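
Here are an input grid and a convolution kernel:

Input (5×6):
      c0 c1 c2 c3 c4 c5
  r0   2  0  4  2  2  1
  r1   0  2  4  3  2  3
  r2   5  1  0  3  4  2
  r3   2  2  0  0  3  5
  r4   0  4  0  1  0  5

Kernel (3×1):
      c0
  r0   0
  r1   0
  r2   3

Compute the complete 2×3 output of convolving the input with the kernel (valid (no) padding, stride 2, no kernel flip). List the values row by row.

Output[0,0]: The receptive field on the input at this output position is [2 / 0 / 5]. Elementwise product with the kernel and sum: 5·3.
Output[0,1]: The receptive field on the input at this output position is [4 / 4 / 0]. Elementwise product with the kernel and sum: 0·3.

15 0 12
0 0 0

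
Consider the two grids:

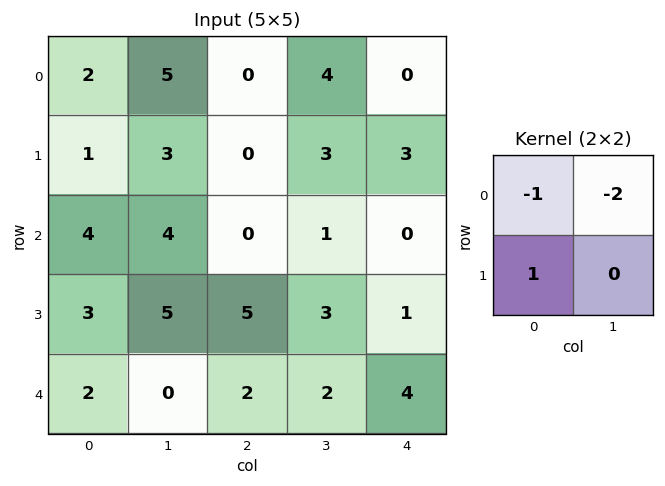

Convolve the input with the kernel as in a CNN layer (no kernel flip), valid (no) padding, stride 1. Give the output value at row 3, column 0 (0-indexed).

-11

The receptive field on the input at this output position is [3 5 / 2 0]. Elementwise product with the kernel and sum: 3·-1 + 5·-2 + 2·1.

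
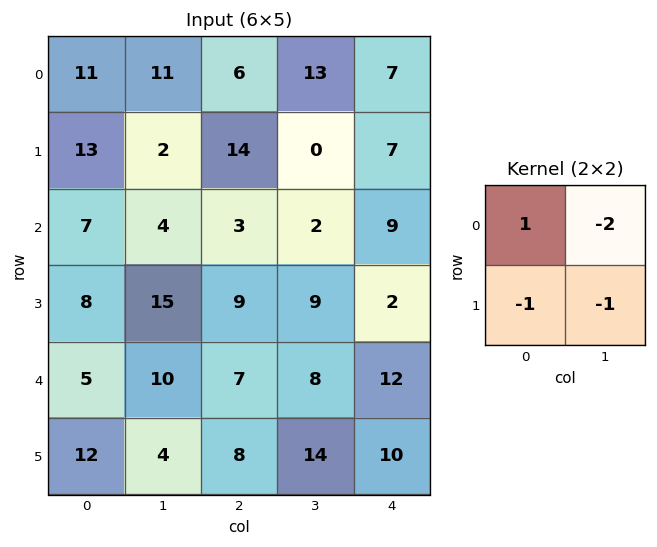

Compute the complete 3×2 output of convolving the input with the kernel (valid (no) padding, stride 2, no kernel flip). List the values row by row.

-26 -34
-24 -19
-31 -31

Output[0,0]: The receptive field on the input at this output position is [11 11 / 13 2]. Elementwise product with the kernel and sum: 11·1 + 11·-2 + 13·-1 + 2·-1.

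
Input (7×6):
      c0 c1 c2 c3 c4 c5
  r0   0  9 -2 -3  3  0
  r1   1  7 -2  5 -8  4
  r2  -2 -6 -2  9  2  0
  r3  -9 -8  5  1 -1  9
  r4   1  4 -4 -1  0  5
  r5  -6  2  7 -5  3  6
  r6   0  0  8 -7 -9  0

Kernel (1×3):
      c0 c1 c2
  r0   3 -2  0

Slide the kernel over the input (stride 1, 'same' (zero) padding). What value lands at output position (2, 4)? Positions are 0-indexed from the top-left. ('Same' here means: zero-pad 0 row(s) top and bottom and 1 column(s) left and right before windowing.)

The receptive field on the zero-padded input at this output position is [9 2 0]. Elementwise product with the kernel and sum: 9·3 + 2·-2.

23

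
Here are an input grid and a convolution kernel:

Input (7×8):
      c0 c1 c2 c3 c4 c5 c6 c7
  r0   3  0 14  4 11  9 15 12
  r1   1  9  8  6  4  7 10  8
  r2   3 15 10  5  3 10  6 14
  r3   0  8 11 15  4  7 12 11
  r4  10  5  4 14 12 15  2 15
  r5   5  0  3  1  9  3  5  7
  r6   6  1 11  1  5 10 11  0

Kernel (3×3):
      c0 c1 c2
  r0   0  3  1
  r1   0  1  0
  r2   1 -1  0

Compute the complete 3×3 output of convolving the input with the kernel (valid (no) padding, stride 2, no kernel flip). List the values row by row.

Output[0,0]: The receptive field on the input at this output position is [3 0 14 / 1 9 8 / 3 15 10]. Elementwise product with the kernel and sum: 0·3 + 14·1 + 9·1 + 3·1 + 15·-1.
Output[0,1]: The receptive field on the input at this output position is [14 4 11 / 8 6 4 / 10 5 3]. Elementwise product with the kernel and sum: 4·3 + 11·1 + 6·1 + 10·1 + 5·-1.

11 34 42
68 23 40
24 65 45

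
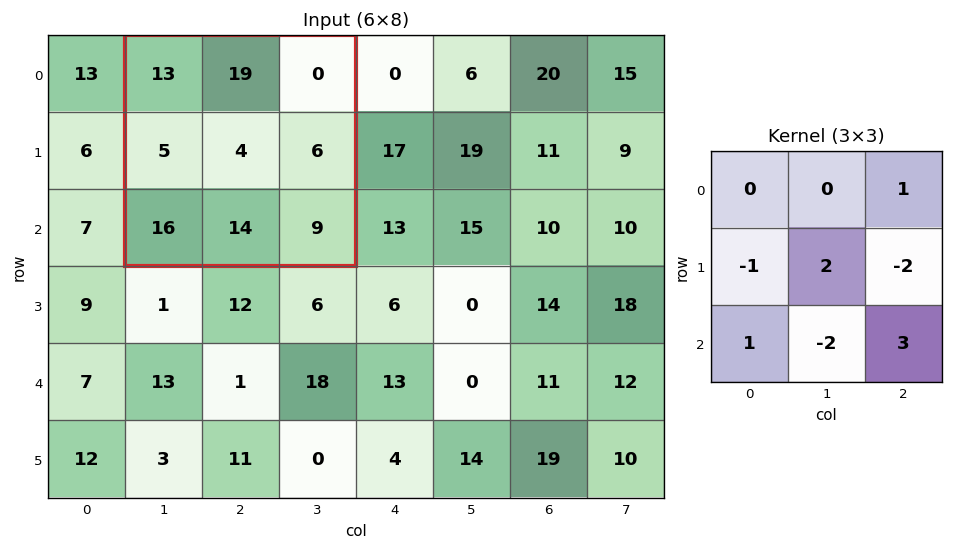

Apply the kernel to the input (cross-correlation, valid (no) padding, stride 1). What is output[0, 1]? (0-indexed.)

6

The receptive field on the input at this output position is [13 19 0 / 5 4 6 / 16 14 9]. Elementwise product with the kernel and sum: 0·1 + 5·-1 + 4·2 + 6·-2 + 16·1 + 14·-2 + 9·3.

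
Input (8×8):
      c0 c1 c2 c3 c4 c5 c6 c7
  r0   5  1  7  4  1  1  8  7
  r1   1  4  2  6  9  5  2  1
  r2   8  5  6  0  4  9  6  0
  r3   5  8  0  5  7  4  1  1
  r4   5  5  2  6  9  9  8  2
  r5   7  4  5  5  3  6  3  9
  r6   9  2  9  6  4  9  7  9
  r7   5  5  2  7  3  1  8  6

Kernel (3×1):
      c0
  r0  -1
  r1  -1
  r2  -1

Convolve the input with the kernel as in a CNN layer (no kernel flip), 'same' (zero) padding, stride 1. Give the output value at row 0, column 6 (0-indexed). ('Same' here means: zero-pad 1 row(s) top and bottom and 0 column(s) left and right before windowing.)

-10

The receptive field on the zero-padded input at this output position is [0 / 8 / 2]. Elementwise product with the kernel and sum: 0·-1 + 8·-1 + 2·-1.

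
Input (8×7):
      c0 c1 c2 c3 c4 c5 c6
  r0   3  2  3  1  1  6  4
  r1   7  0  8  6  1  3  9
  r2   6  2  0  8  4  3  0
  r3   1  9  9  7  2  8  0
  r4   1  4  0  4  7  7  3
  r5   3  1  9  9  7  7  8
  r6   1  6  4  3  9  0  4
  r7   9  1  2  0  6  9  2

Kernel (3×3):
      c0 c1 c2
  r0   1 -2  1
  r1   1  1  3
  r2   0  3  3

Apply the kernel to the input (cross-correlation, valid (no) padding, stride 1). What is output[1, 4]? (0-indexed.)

35

The receptive field on the input at this output position is [1 3 9 / 4 3 0 / 2 8 0]. Elementwise product with the kernel and sum: 1·1 + 3·-2 + 9·1 + 4·1 + 3·1 + 0·3 + 8·3 + 0·3.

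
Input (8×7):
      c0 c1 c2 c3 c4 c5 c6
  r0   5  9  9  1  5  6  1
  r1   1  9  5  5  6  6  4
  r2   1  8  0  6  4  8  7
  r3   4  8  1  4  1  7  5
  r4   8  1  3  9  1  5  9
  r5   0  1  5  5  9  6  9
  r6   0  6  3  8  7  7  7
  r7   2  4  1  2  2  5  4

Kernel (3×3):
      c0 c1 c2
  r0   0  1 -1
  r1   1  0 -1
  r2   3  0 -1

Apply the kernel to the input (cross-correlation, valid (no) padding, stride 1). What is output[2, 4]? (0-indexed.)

The receptive field on the input at this output position is [4 8 7 / 1 7 5 / 1 5 9]. Elementwise product with the kernel and sum: 8·1 + 7·-1 + 1·1 + 5·-1 + 1·3 + 9·-1.

-9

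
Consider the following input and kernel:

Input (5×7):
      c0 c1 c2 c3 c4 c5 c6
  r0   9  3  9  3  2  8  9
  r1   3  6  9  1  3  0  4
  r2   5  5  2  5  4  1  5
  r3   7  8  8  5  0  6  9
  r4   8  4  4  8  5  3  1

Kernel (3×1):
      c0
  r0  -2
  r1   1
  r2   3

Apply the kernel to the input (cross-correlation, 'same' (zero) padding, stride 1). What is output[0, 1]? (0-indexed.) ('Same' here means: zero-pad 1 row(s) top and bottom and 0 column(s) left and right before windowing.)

The receptive field on the zero-padded input at this output position is [0 / 3 / 6]. Elementwise product with the kernel and sum: 0·-2 + 3·1 + 6·3.

21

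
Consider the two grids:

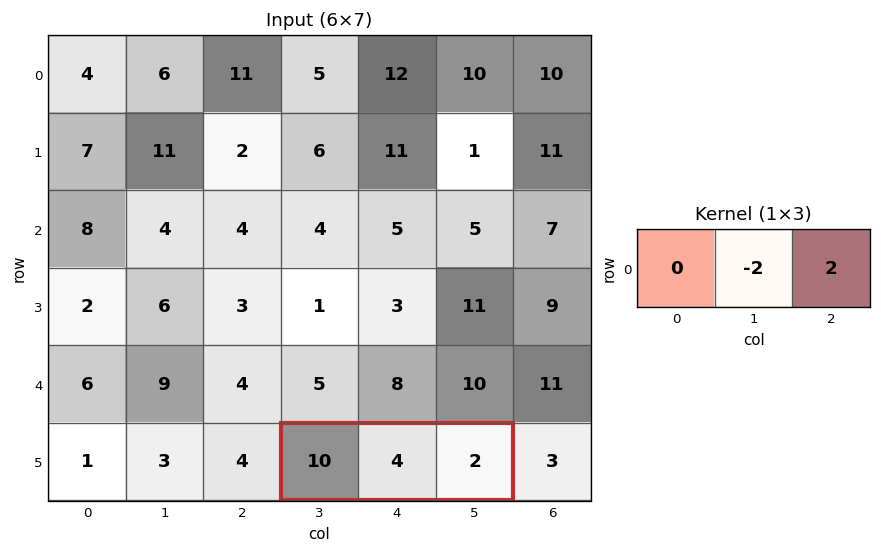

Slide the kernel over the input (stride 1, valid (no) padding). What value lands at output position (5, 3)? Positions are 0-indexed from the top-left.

-4

The receptive field on the input at this output position is [10 4 2]. Elementwise product with the kernel and sum: 4·-2 + 2·2.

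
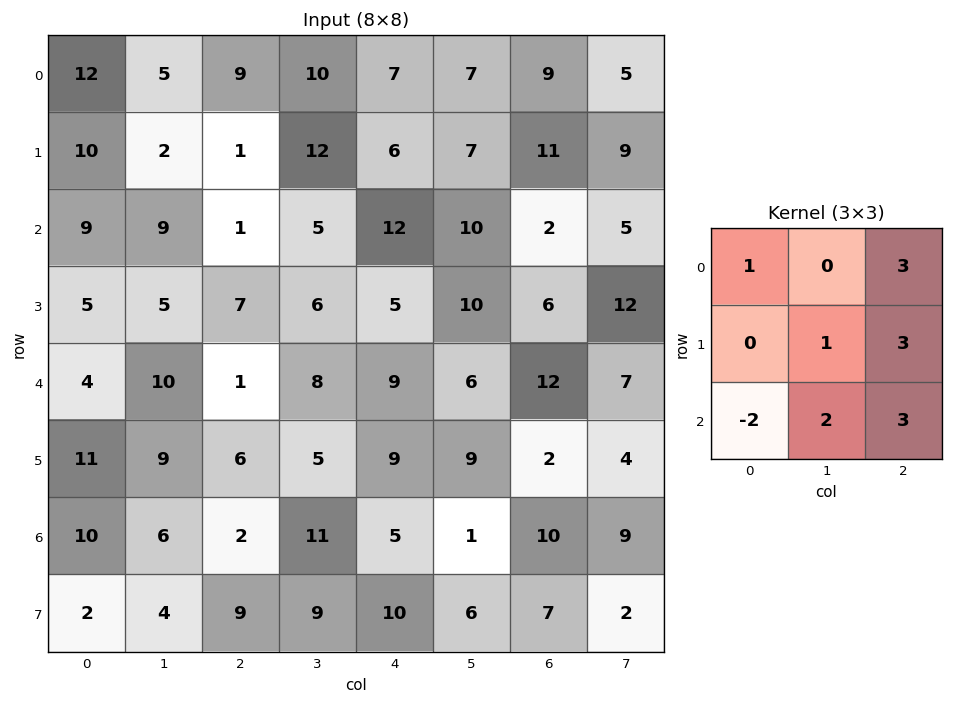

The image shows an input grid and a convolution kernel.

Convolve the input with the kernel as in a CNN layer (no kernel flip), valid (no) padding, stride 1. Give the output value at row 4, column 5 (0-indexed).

86

The receptive field on the input at this output position is [6 12 7 / 9 2 4 / 1 10 9]. Elementwise product with the kernel and sum: 6·1 + 7·3 + 2·1 + 4·3 + 1·-2 + 10·2 + 9·3.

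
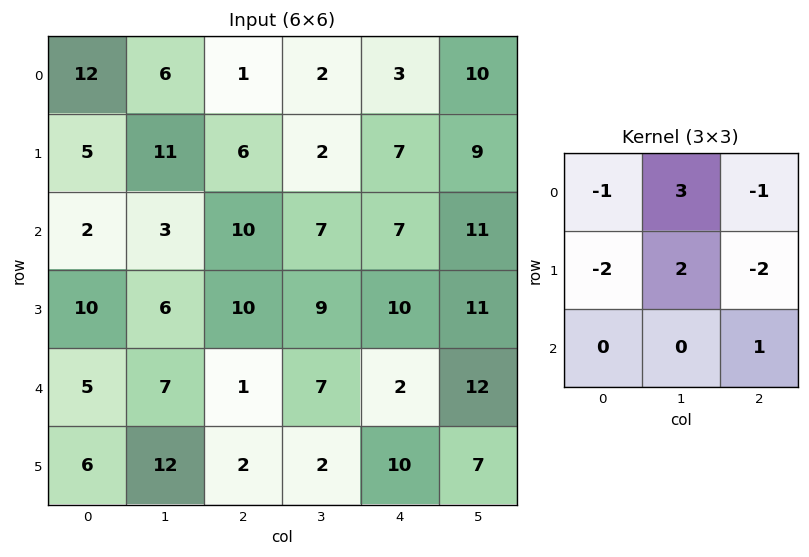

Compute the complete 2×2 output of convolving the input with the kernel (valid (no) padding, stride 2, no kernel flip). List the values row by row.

Output[0,0]: The receptive field on the input at this output position is [12 6 1 / 5 11 6 / 2 3 10]. Elementwise product with the kernel and sum: 12·-1 + 6·3 + 1·-1 + 5·-2 + 11·2 + 6·-2 + 10·1.
Output[0,1]: The receptive field on the input at this output position is [1 2 3 / 6 2 7 / 10 7 7]. Elementwise product with the kernel and sum: 1·-1 + 2·3 + 3·-1 + 6·-2 + 2·2 + 7·-2 + 7·1.

15 -13
-30 -16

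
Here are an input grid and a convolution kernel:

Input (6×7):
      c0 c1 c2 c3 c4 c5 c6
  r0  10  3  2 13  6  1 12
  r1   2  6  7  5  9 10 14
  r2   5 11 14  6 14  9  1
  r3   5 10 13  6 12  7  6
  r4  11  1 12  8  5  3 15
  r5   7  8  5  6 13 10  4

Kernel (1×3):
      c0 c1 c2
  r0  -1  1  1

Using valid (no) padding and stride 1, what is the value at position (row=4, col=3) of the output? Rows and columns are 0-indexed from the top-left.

The receptive field on the input at this output position is [8 5 3]. Elementwise product with the kernel and sum: 8·-1 + 5·1 + 3·1.

0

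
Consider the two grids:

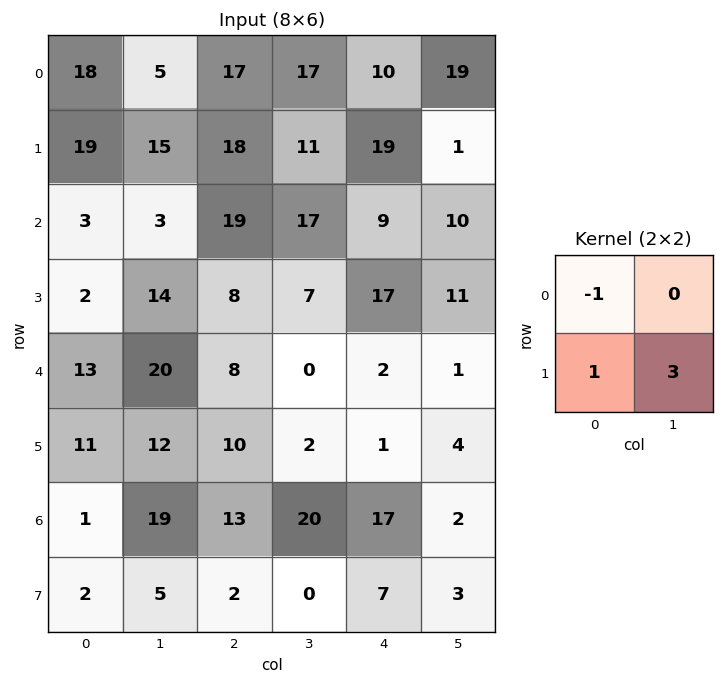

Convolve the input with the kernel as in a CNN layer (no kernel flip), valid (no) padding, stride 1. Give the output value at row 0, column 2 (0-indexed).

The receptive field on the input at this output position is [17 17 / 18 11]. Elementwise product with the kernel and sum: 17·-1 + 18·1 + 11·3.

34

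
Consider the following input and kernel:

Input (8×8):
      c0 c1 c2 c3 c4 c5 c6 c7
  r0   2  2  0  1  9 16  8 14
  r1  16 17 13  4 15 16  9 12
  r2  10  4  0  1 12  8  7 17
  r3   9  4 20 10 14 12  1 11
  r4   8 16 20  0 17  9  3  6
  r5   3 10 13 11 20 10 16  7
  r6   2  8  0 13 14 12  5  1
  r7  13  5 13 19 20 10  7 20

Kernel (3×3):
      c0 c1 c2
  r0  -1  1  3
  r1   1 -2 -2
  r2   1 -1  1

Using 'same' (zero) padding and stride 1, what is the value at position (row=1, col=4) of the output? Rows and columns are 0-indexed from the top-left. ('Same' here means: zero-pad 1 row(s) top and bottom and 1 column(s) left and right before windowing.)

The receptive field on the zero-padded input at this output position is [1 9 16 / 4 15 16 / 1 12 8]. Elementwise product with the kernel and sum: 1·-1 + 9·1 + 16·3 + 4·1 + 15·-2 + 16·-2 + 1·1 + 12·-1 + 8·1.

-5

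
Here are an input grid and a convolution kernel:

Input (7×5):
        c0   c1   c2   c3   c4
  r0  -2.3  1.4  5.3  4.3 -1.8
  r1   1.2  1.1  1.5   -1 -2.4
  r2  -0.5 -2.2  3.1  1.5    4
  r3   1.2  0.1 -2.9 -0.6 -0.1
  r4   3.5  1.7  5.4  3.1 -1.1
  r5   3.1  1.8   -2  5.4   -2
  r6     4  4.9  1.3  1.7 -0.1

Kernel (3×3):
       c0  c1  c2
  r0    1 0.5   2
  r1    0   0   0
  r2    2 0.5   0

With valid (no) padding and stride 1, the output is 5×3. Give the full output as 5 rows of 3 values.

Output[0,0]: The receptive field on the input at this output position is [-2.3 1.4 5.3 / 1.2 1.1 1.5 / -0.5 -2.2 3.1]. Elementwise product with the kernel and sum: -2.3·1 + 1.4·0.5 + 5.3·2 + -0.5·2 + -2.2·0.5.
Output[0,1]: The receptive field on the input at this output position is [1.4 5.3 4.3 / 1.1 1.5 -1 / -2.2 3.1 1.5]. Elementwise product with the kernel and sum: 1.4·1 + 5.3·0.5 + 4.3·2 + -2.2·2 + 3.1·0.5.

6.9 9.8 10.8
7.2 -1.4 -9.9
12.45 8.45 24.2
2.55 0.05 -4.7
25.6 21.05 8.2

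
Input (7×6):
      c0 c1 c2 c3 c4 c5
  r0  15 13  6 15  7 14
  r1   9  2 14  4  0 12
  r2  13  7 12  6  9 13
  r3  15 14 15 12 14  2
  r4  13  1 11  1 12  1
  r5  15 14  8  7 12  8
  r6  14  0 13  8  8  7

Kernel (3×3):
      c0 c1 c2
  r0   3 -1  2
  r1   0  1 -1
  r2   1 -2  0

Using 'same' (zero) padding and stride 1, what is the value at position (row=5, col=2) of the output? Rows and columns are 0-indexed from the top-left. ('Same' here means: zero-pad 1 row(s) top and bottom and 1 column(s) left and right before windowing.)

The receptive field on the zero-padded input at this output position is [1 11 1 / 14 8 7 / 0 13 8]. Elementwise product with the kernel and sum: 1·3 + 11·-1 + 1·2 + 8·1 + 7·-1 + 0·1 + 13·-2.

-31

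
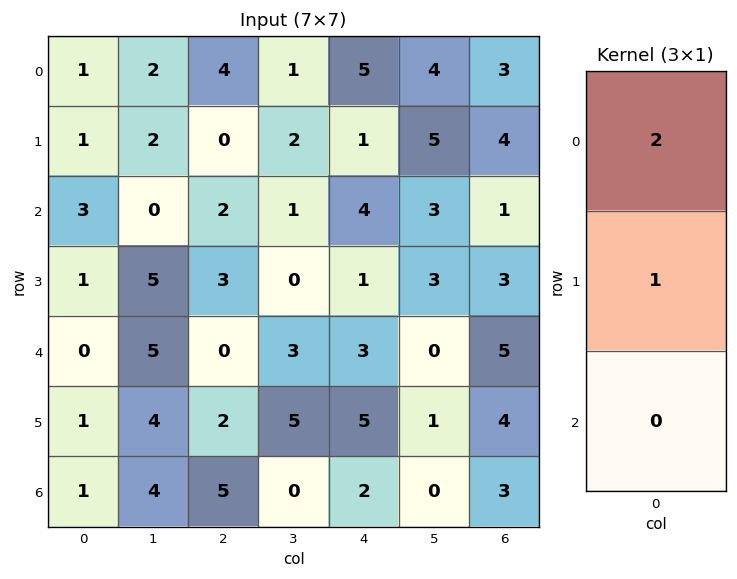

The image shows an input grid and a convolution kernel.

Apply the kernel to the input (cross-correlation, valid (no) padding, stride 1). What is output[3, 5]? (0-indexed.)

6

The receptive field on the input at this output position is [3 / 0 / 1]. Elementwise product with the kernel and sum: 3·2 + 0·1.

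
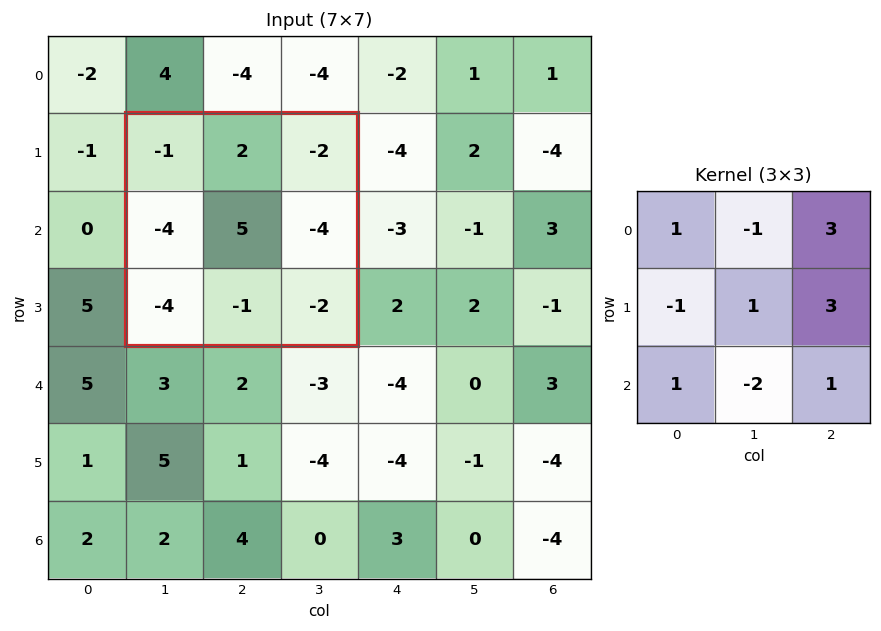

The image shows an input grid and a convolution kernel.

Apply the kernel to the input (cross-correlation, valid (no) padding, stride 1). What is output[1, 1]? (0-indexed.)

-16

The receptive field on the input at this output position is [-1 2 -2 / -4 5 -4 / -4 -1 -2]. Elementwise product with the kernel and sum: -1·1 + 2·-1 + -2·3 + -4·-1 + 5·1 + -4·3 + -4·1 + -1·-2 + -2·1.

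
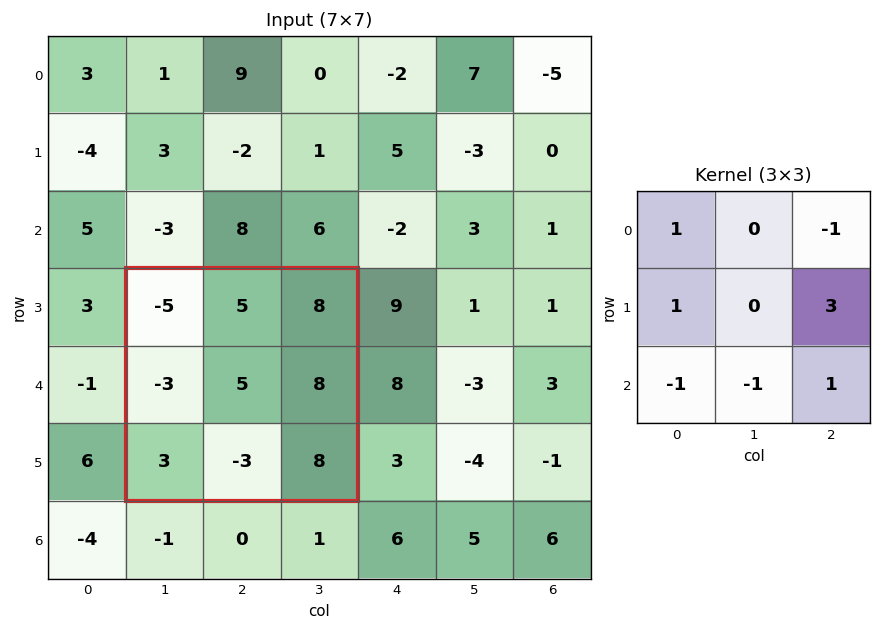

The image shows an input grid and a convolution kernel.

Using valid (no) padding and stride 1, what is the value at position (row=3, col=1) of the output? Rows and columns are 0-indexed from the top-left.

16

The receptive field on the input at this output position is [-5 5 8 / -3 5 8 / 3 -3 8]. Elementwise product with the kernel and sum: -5·1 + 8·-1 + -3·1 + 8·3 + 3·-1 + -3·-1 + 8·1.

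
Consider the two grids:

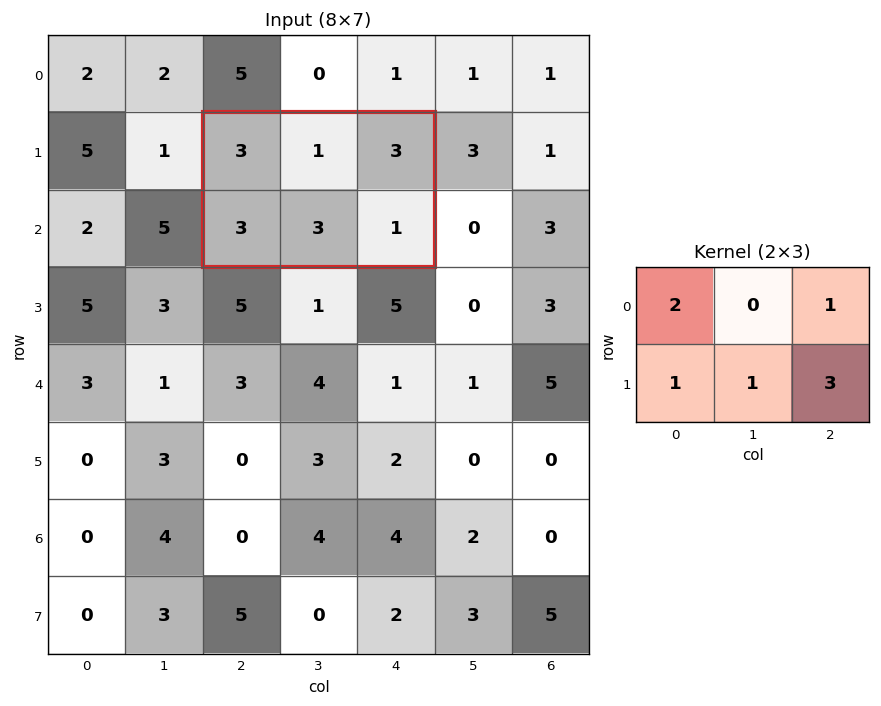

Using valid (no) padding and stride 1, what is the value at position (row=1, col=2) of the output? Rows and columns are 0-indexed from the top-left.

The receptive field on the input at this output position is [3 1 3 / 3 3 1]. Elementwise product with the kernel and sum: 3·2 + 3·1 + 3·1 + 3·1 + 1·3.

18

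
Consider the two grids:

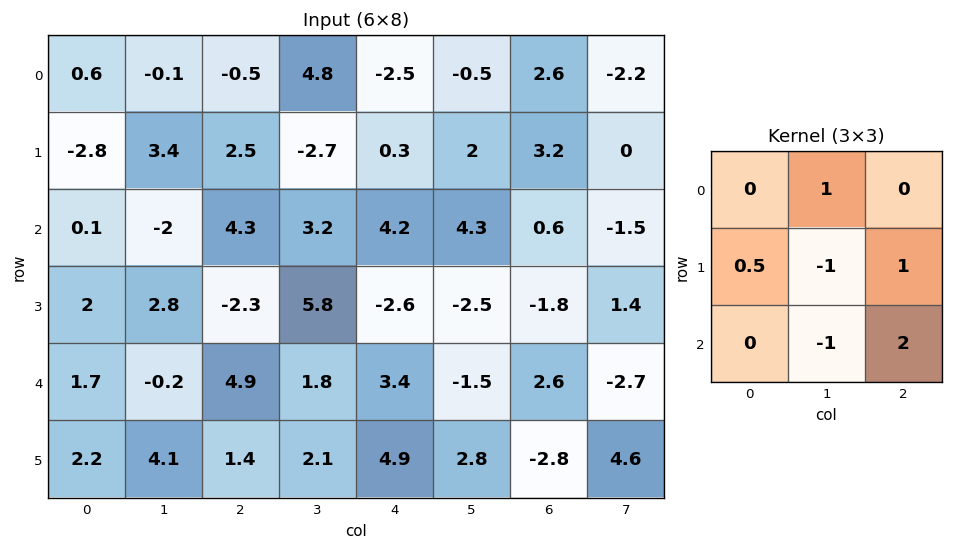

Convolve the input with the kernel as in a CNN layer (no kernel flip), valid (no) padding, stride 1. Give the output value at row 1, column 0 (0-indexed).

2.35

The receptive field on the input at this output position is [-2.8 3.4 2.5 / 0.1 -2 4.3 / 2 2.8 -2.3]. Elementwise product with the kernel and sum: 3.4·1 + 0.1·0.5 + -2·-1 + 4.3·1 + 2.8·-1 + -2.3·2.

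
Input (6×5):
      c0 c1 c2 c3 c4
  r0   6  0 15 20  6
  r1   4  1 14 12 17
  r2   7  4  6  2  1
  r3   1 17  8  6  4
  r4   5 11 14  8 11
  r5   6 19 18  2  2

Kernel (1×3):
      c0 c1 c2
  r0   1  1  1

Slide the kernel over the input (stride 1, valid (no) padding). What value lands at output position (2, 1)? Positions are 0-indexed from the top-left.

12

The receptive field on the input at this output position is [4 6 2]. Elementwise product with the kernel and sum: 4·1 + 6·1 + 2·1.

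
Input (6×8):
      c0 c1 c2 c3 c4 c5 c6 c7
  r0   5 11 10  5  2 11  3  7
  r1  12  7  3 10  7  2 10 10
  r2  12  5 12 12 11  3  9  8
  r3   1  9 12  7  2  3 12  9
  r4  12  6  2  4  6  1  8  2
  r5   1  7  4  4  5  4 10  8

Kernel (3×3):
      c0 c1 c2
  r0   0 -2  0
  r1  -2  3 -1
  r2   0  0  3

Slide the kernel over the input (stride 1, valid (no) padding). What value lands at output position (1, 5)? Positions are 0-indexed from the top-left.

The receptive field on the input at this output position is [2 10 10 / 3 9 8 / 3 12 9]. Elementwise product with the kernel and sum: 10·-2 + 3·-2 + 9·3 + 8·-1 + 9·3.

20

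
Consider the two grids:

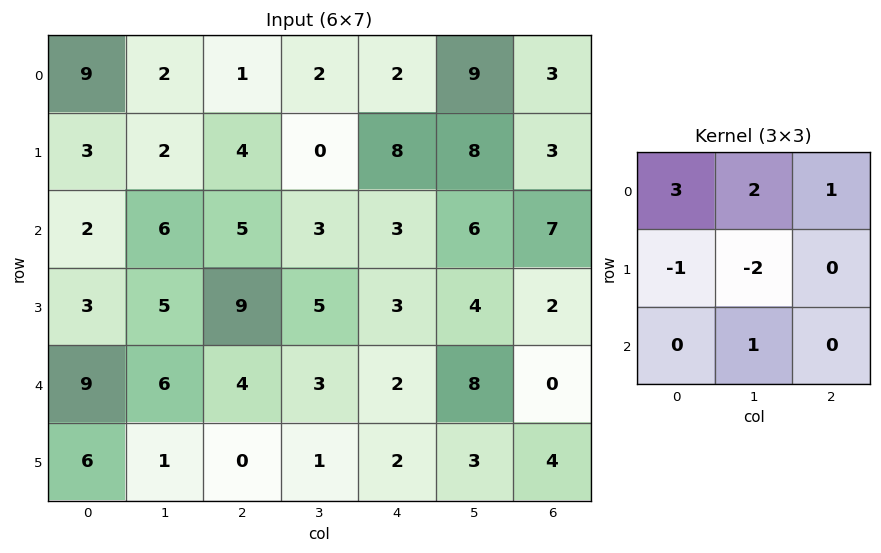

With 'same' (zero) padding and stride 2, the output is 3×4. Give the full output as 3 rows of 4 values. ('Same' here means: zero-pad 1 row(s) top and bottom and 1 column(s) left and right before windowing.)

-15 0 2 -12
7 7 18 12
-1 24 20 12

Output[0,0]: The receptive field on the zero-padded input at this output position is [0 0 0 / 0 9 2 / 0 3 2]. Elementwise product with the kernel and sum: 0·3 + 0·2 + 0·1 + 0·-1 + 9·-2 + 3·1.
Output[0,1]: The receptive field on the zero-padded input at this output position is [0 0 0 / 2 1 2 / 2 4 0]. Elementwise product with the kernel and sum: 0·3 + 0·2 + 0·1 + 2·-1 + 1·-2 + 4·1.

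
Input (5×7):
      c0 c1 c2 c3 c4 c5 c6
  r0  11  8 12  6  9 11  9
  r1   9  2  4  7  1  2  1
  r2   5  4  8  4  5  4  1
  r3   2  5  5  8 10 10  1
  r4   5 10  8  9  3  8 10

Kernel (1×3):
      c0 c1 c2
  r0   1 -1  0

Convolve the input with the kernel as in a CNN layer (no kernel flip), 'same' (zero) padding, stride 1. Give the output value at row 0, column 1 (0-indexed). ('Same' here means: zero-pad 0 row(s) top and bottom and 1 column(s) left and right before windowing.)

3

The receptive field on the zero-padded input at this output position is [11 8 12]. Elementwise product with the kernel and sum: 11·1 + 8·-1.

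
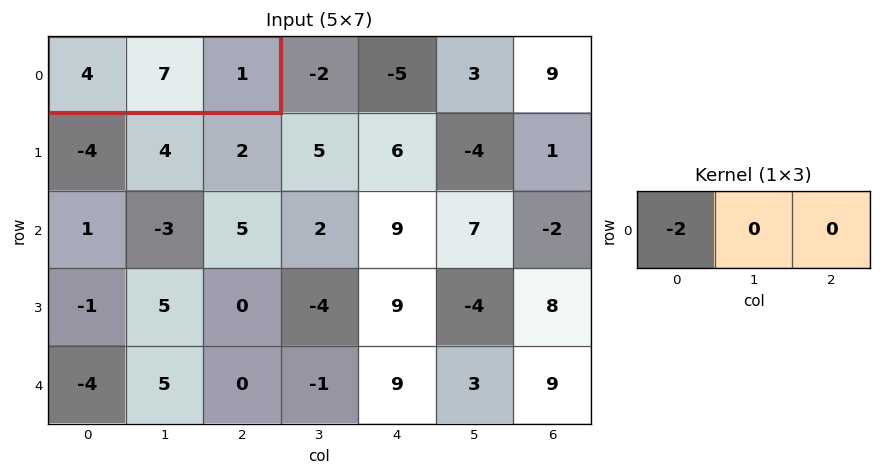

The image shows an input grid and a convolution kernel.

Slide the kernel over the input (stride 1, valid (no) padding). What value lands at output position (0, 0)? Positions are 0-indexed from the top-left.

-8

The receptive field on the input at this output position is [4 7 1]. Elementwise product with the kernel and sum: 4·-2.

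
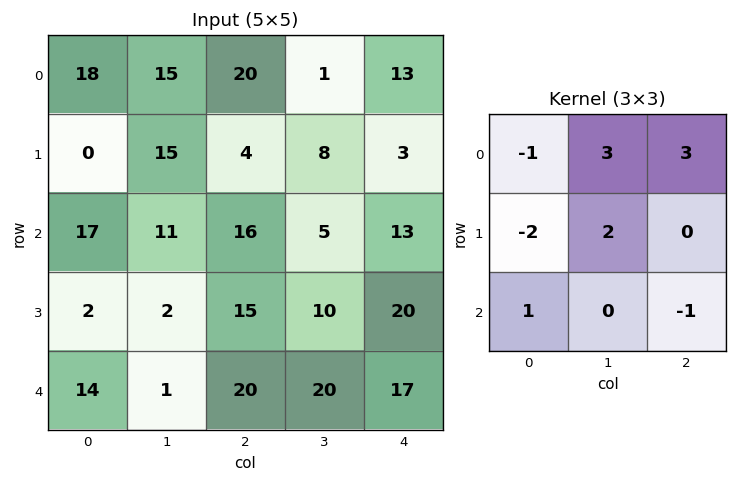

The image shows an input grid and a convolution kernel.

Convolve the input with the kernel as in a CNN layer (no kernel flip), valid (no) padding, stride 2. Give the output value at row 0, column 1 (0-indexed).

33

The receptive field on the input at this output position is [20 1 13 / 4 8 3 / 16 5 13]. Elementwise product with the kernel and sum: 20·-1 + 1·3 + 13·3 + 4·-2 + 8·2 + 16·1 + 13·-1.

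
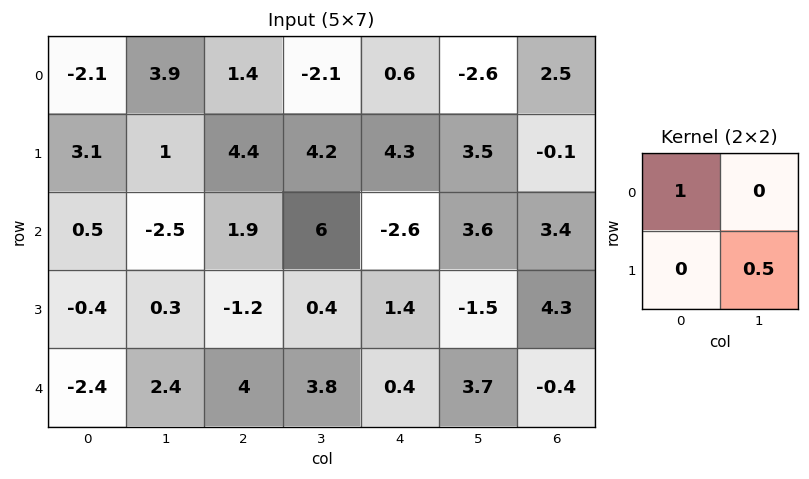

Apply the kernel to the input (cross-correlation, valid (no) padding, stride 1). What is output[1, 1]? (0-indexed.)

1.95

The receptive field on the input at this output position is [1 4.4 / -2.5 1.9]. Elementwise product with the kernel and sum: 1·1 + 1.9·0.5.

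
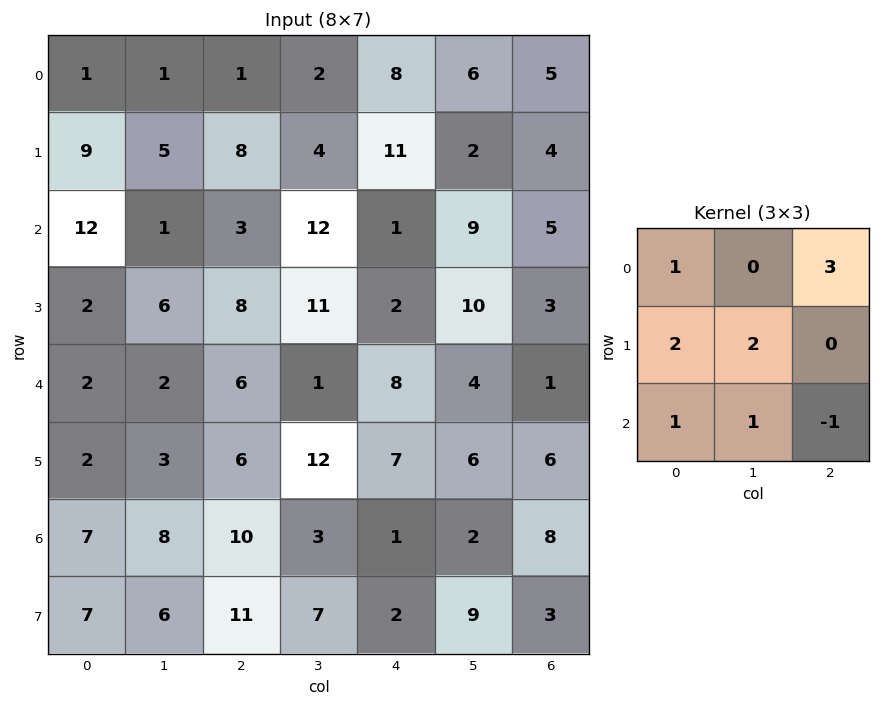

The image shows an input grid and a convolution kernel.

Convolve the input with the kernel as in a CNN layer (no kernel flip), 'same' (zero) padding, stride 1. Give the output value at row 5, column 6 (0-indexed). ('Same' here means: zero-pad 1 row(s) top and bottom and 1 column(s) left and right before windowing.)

The receptive field on the zero-padded input at this output position is [4 1 0 / 6 6 0 / 2 8 0]. Elementwise product with the kernel and sum: 4·1 + 0·3 + 6·2 + 6·2 + 2·1 + 8·1 + 0·-1.

38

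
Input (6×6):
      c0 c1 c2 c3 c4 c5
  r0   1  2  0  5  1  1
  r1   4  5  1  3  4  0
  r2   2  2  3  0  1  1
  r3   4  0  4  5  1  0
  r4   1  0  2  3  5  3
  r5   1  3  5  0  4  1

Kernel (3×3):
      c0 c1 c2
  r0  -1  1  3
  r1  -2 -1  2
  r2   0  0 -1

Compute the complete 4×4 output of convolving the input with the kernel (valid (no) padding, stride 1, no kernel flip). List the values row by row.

Output[0,0]: The receptive field on the input at this output position is [1 2 0 / 4 5 1 / 2 2 3]. Elementwise product with the kernel and sum: 1·-1 + 2·1 + 0·3 + 4·-2 + 5·-1 + 1·2 + 3·-1.

-13 8 10 -12
0 -7 9 2
7 4 -16 -10
5 23 3 -10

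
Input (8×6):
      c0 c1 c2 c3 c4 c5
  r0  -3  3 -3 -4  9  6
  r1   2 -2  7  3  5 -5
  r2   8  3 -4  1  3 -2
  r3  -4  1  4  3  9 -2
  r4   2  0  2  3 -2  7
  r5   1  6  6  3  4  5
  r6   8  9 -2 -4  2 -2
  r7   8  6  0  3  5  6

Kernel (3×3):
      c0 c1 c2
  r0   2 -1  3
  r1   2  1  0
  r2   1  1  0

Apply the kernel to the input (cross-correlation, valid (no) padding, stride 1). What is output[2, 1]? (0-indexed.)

21

The receptive field on the input at this output position is [3 -4 1 / 1 4 3 / 0 2 3]. Elementwise product with the kernel and sum: 3·2 + -4·-1 + 1·3 + 1·2 + 4·1 + 0·1 + 2·1.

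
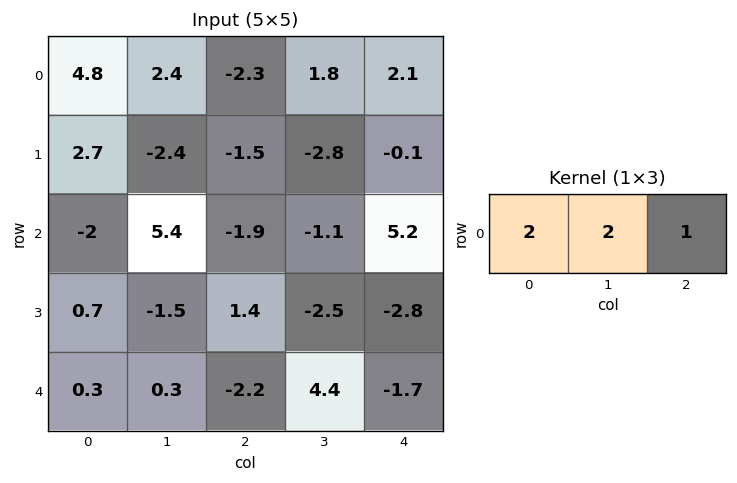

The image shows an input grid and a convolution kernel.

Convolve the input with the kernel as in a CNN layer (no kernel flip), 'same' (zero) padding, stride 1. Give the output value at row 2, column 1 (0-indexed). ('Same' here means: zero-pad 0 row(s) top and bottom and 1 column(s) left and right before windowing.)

4.9

The receptive field on the zero-padded input at this output position is [-2 5.4 -1.9]. Elementwise product with the kernel and sum: -2·2 + 5.4·2 + -1.9·1.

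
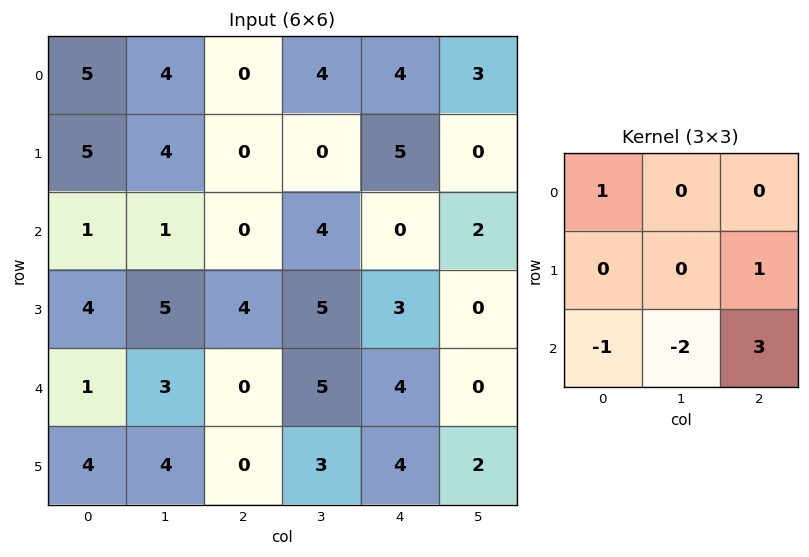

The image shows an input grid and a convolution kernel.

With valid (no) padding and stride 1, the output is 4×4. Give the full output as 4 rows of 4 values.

Output[0,0]: The receptive field on the input at this output position is [5 4 0 / 5 4 0 / 1 1 0]. Elementwise product with the kernel and sum: 5·1 + 0·1 + 1·-1 + 1·-2 + 0·3.
Output[0,1]: The receptive field on the input at this output position is [4 0 4 / 4 0 0 / 1 0 4]. Elementwise product with the kernel and sum: 4·1 + 0·1 + 1·-1 + 0·-2 + 4·3.

2 15 -3 6
3 10 -5 -9
-2 18 5 -9
-8 15 14 0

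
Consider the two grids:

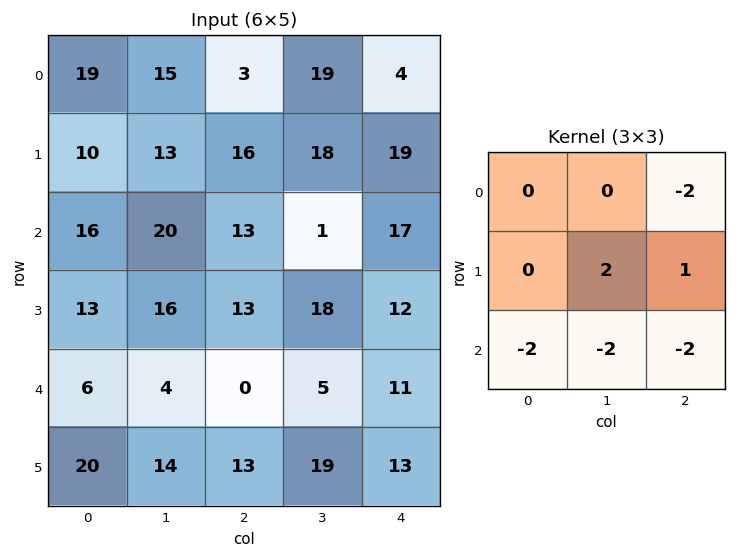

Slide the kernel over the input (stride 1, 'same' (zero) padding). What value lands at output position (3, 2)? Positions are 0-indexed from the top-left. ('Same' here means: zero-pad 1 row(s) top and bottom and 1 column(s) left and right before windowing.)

24

The receptive field on the zero-padded input at this output position is [20 13 1 / 16 13 18 / 4 0 5]. Elementwise product with the kernel and sum: 1·-2 + 13·2 + 18·1 + 4·-2 + 0·-2 + 5·-2.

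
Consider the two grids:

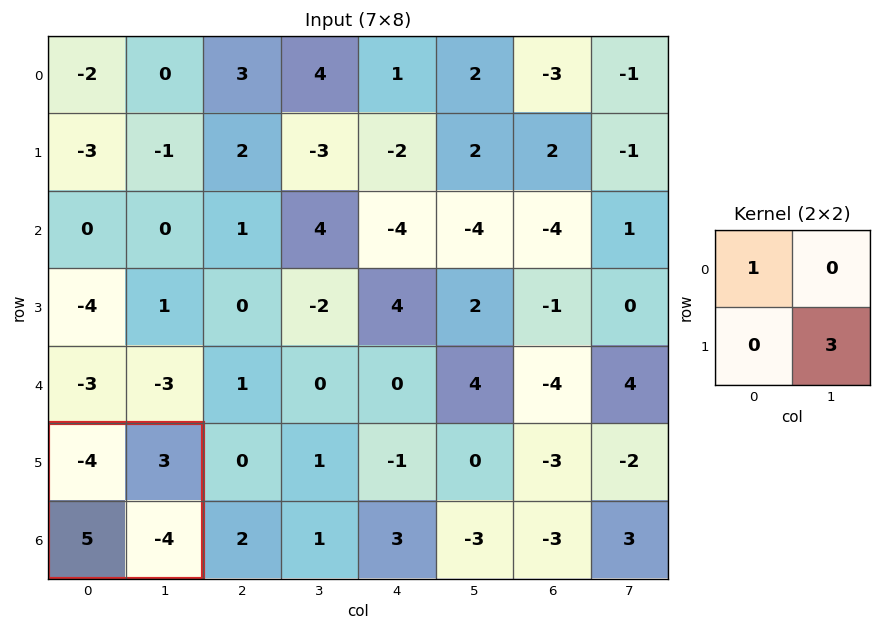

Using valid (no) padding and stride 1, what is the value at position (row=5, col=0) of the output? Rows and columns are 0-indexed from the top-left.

The receptive field on the input at this output position is [-4 3 / 5 -4]. Elementwise product with the kernel and sum: -4·1 + -4·3.

-16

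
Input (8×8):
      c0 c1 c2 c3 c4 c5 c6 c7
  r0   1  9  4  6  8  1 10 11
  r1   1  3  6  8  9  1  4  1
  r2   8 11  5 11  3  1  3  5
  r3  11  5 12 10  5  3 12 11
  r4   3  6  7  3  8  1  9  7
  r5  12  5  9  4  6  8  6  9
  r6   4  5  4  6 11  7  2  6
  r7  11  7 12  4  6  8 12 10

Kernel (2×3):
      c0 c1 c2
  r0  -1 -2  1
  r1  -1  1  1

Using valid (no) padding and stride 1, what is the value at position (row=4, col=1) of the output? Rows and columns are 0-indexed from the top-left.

The receptive field on the input at this output position is [6 7 3 / 5 9 4]. Elementwise product with the kernel and sum: 6·-1 + 7·-2 + 3·1 + 5·-1 + 9·1 + 4·1.

-9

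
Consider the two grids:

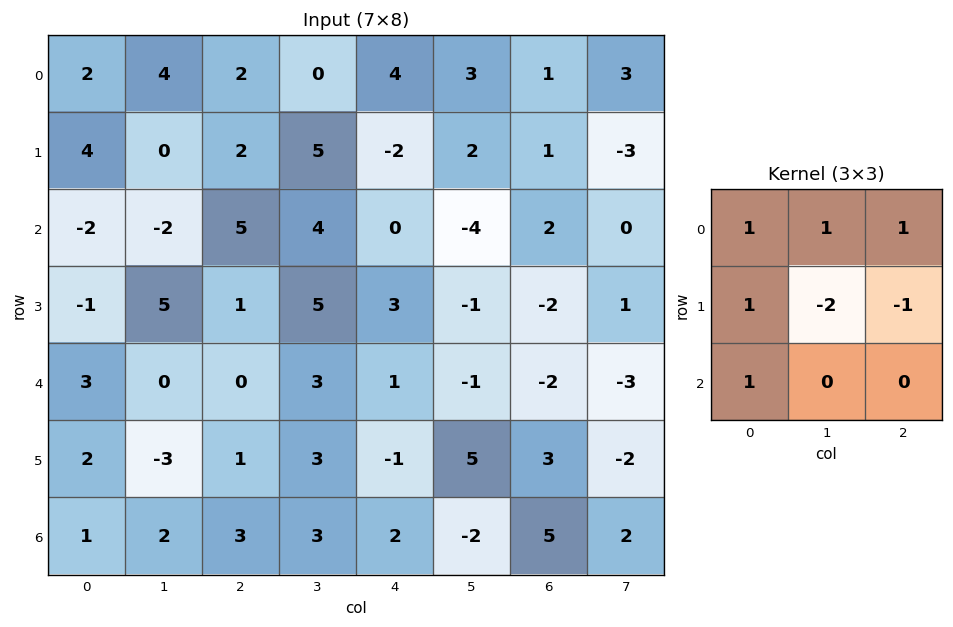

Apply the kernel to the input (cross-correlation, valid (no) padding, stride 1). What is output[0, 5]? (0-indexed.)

6

The receptive field on the input at this output position is [3 1 3 / 2 1 -3 / -4 2 0]. Elementwise product with the kernel and sum: 3·1 + 1·1 + 3·1 + 2·1 + 1·-2 + -3·-1 + -4·1.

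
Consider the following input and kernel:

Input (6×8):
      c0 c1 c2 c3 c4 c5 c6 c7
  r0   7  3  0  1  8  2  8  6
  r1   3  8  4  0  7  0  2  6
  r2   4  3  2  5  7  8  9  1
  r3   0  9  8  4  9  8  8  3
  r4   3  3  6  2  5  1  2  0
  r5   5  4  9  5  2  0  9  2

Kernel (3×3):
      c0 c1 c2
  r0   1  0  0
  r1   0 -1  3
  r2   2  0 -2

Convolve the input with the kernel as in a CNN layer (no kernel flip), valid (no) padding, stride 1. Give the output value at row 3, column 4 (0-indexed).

0

The receptive field on the input at this output position is [9 8 8 / 5 1 2 / 2 0 9]. Elementwise product with the kernel and sum: 9·1 + 1·-1 + 2·3 + 2·2 + 9·-2.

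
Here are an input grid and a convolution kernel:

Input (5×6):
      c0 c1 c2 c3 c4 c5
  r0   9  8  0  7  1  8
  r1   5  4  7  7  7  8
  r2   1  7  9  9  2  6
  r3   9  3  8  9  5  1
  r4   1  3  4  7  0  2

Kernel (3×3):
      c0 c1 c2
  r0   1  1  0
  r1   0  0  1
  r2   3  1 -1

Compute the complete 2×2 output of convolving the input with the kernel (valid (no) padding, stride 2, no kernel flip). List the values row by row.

Output[0,0]: The receptive field on the input at this output position is [9 8 0 / 5 4 7 / 1 7 9]. Elementwise product with the kernel and sum: 9·1 + 8·1 + 7·1 + 1·3 + 7·1 + 9·-1.
Output[0,1]: The receptive field on the input at this output position is [0 7 1 / 7 7 7 / 9 9 2]. Elementwise product with the kernel and sum: 0·1 + 7·1 + 7·1 + 9·3 + 9·1 + 2·-1.

25 48
18 42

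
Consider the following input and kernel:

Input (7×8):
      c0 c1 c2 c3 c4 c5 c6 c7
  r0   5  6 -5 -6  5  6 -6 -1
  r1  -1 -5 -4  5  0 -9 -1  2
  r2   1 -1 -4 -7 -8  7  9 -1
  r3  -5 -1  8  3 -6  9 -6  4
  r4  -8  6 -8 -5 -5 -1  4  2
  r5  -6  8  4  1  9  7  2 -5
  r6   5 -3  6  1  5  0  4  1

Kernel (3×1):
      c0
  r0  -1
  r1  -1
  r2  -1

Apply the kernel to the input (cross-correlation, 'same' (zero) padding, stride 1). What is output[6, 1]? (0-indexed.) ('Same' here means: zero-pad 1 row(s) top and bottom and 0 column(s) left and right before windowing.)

The receptive field on the zero-padded input at this output position is [8 / -3 / 0]. Elementwise product with the kernel and sum: 8·-1 + -3·-1 + 0·-1.

-5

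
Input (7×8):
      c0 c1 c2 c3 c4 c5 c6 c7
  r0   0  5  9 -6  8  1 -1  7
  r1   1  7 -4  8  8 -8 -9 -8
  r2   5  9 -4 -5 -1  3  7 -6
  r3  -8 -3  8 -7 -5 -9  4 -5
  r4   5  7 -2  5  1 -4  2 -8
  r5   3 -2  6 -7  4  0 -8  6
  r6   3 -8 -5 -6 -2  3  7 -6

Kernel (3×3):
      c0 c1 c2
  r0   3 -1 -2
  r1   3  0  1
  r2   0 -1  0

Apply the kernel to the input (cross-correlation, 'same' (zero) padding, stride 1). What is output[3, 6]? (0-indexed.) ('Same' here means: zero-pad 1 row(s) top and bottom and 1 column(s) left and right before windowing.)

The receptive field on the zero-padded input at this output position is [3 7 -6 / -9 4 -5 / -4 2 -8]. Elementwise product with the kernel and sum: 3·3 + 7·-1 + -6·-2 + -9·3 + -5·1 + 2·-1.

-20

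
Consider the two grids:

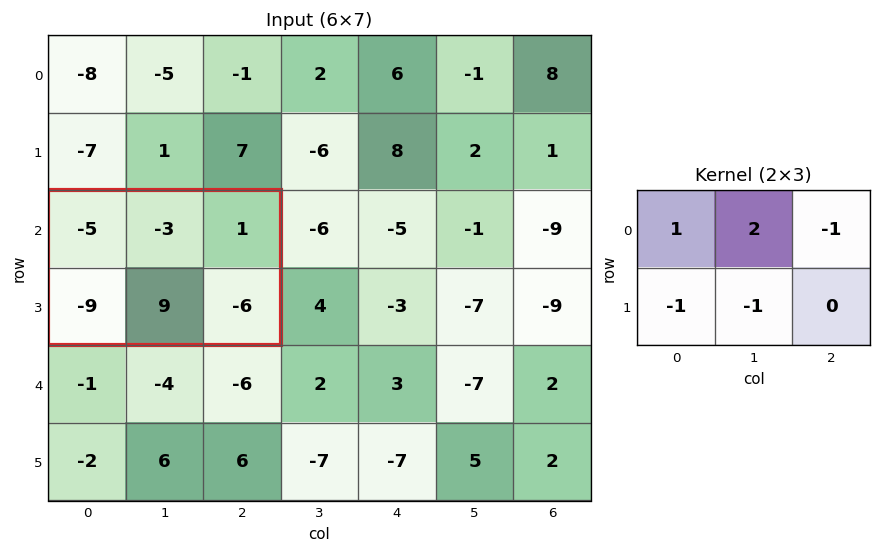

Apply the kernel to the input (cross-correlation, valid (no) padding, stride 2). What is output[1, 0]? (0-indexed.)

The receptive field on the input at this output position is [-5 -3 1 / -9 9 -6]. Elementwise product with the kernel and sum: -5·1 + -3·2 + 1·-1 + -9·-1 + 9·-1.

-12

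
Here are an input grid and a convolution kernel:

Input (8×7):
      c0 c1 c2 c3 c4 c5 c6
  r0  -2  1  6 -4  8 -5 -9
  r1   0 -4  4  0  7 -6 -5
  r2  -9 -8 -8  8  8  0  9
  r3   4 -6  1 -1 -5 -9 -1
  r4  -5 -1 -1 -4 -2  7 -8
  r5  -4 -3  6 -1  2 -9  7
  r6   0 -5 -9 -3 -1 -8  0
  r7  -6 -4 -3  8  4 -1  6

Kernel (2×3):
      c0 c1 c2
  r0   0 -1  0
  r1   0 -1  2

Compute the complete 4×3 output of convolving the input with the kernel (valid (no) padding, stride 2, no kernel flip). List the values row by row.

Output[0,0]: The receptive field on the input at this output position is [-2 1 6 / 0 -4 4]. Elementwise product with the kernel and sum: 1·-1 + -4·-1 + 4·2.

11 18 1
16 -17 7
16 9 16
3 3 21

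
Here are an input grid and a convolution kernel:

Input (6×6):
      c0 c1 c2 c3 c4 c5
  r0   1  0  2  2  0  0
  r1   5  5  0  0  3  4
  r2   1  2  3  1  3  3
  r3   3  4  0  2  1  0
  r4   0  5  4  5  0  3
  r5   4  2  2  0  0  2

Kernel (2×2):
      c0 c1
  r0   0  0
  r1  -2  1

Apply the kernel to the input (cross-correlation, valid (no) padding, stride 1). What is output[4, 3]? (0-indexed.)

0

The receptive field on the input at this output position is [5 0 / 0 0]. Elementwise product with the kernel and sum: 0·-2 + 0·1.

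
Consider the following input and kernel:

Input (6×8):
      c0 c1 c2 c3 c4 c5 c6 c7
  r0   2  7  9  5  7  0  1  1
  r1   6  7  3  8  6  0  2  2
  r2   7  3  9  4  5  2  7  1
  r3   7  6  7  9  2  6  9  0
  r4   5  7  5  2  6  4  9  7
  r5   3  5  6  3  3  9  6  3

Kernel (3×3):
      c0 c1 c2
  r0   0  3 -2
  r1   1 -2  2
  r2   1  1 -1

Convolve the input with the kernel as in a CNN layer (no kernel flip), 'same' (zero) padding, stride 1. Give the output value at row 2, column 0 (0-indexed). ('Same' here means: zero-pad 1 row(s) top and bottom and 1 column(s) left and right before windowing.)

-3

The receptive field on the zero-padded input at this output position is [0 6 7 / 0 7 3 / 0 7 6]. Elementwise product with the kernel and sum: 6·3 + 7·-2 + 0·1 + 7·-2 + 3·2 + 0·1 + 7·1 + 6·-1.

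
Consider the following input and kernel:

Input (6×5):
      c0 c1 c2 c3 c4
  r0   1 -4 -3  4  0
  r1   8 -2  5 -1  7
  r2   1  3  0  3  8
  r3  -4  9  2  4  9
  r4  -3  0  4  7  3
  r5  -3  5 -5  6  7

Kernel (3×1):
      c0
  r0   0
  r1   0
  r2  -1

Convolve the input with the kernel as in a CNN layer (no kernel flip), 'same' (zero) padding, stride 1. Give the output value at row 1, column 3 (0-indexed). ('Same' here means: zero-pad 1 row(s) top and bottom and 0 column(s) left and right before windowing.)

-3

The receptive field on the zero-padded input at this output position is [4 / -1 / 3]. Elementwise product with the kernel and sum: 3·-1.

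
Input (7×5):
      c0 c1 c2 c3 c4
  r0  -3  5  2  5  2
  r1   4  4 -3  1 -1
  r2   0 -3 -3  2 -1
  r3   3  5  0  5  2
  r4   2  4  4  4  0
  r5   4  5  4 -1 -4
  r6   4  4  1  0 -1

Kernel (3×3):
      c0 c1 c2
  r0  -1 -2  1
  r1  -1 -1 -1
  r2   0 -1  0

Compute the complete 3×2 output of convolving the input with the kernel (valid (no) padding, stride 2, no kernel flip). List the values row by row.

Output[0,0]: The receptive field on the input at this output position is [-3 5 2 / 4 4 -3 / 0 -3 -3]. Elementwise product with the kernel and sum: -3·-1 + 5·-2 + 2·1 + 4·-1 + 4·-1 + -3·-1 + -3·-1.

-7 -9
-9 -13
-23 -11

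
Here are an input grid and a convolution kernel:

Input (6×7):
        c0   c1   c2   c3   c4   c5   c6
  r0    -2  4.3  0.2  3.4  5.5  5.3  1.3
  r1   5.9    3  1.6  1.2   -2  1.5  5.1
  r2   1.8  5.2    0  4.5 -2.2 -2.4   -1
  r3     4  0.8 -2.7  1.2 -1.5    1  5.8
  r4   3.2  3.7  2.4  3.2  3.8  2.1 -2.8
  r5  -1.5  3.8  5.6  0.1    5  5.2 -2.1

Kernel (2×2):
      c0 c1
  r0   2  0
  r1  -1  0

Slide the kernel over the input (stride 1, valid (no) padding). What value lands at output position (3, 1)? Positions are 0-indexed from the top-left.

-2.1

The receptive field on the input at this output position is [0.8 -2.7 / 3.7 2.4]. Elementwise product with the kernel and sum: 0.8·2 + 3.7·-1.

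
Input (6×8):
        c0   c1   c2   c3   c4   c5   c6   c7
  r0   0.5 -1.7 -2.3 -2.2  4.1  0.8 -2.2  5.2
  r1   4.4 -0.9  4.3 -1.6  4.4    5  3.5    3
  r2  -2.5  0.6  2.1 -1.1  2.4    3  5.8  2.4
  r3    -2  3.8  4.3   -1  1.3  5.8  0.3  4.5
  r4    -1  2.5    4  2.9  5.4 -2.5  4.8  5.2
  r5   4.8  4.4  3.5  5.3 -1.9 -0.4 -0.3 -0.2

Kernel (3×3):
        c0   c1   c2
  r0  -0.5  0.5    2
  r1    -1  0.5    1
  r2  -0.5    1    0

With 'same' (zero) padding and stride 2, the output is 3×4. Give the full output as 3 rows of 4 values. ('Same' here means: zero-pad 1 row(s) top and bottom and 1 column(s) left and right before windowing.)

2.95 3.1 10.25 4.3
-2.25 1.15 20.1 4.95
13.4 1.95 5.5 16.25

Output[0,0]: The receptive field on the zero-padded input at this output position is [0 0 0 / 0 0.5 -1.7 / 0 4.4 -0.9]. Elementwise product with the kernel and sum: 0·-0.5 + 0·0.5 + 0·2 + 0·-1 + 0.5·0.5 + -1.7·1 + 0·-0.5 + 4.4·1.
Output[0,1]: The receptive field on the zero-padded input at this output position is [0 0 0 / -1.7 -2.3 -2.2 / -0.9 4.3 -1.6]. Elementwise product with the kernel and sum: 0·-0.5 + 0·0.5 + 0·2 + -1.7·-1 + -2.3·0.5 + -2.2·1 + -0.9·-0.5 + 4.3·1.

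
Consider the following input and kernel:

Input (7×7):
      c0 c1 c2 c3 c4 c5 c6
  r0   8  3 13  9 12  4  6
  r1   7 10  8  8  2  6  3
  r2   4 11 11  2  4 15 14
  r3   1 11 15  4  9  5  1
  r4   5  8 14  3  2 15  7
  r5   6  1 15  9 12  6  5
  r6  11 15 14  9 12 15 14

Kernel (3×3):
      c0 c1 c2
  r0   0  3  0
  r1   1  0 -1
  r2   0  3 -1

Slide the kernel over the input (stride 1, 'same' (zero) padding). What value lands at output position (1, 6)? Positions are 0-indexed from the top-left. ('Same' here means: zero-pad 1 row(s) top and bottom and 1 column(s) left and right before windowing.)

66

The receptive field on the zero-padded input at this output position is [4 6 0 / 6 3 0 / 15 14 0]. Elementwise product with the kernel and sum: 6·3 + 6·1 + 0·-1 + 14·3 + 0·-1.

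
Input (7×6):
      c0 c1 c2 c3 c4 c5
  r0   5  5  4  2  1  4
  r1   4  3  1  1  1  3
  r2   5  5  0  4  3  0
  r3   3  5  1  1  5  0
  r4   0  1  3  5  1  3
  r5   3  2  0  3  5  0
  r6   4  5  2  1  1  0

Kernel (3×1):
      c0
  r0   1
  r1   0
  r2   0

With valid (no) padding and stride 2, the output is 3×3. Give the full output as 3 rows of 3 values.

5 4 1
5 0 3
0 3 1

Output[0,0]: The receptive field on the input at this output position is [5 / 4 / 5]. Elementwise product with the kernel and sum: 5·1.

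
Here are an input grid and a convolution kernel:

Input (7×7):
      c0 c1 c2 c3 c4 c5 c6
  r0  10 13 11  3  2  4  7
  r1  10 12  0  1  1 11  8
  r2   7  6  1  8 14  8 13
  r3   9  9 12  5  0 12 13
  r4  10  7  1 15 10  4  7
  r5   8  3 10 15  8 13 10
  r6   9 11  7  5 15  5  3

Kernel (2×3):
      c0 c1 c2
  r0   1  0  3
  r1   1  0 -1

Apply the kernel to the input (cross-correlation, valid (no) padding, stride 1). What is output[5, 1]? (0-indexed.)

The receptive field on the input at this output position is [3 10 15 / 11 7 5]. Elementwise product with the kernel and sum: 3·1 + 15·3 + 11·1 + 5·-1.

54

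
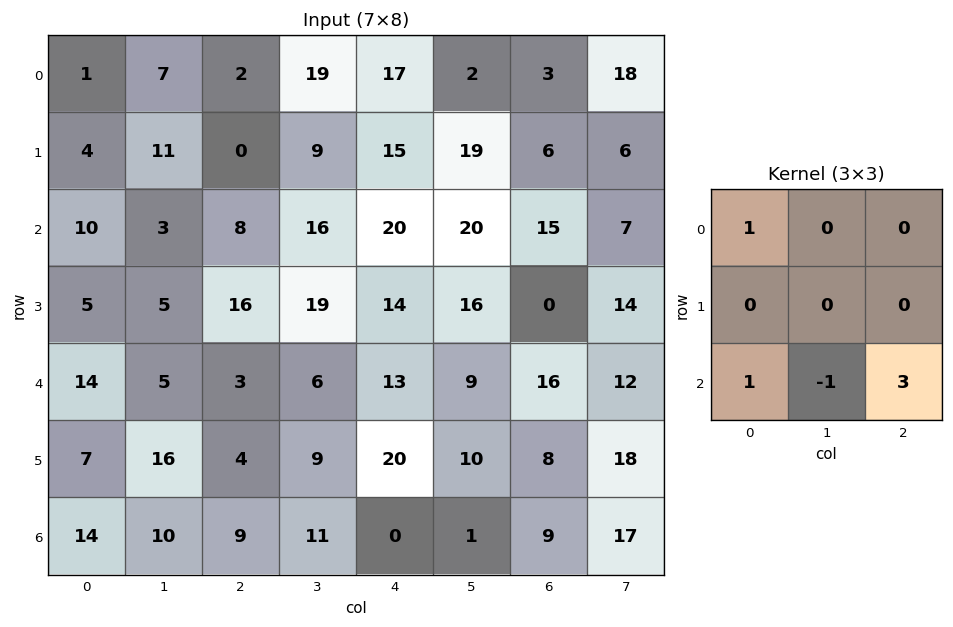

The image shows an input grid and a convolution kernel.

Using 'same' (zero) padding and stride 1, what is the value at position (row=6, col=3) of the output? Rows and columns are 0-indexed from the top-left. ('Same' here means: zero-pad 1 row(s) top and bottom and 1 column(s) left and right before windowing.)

4

The receptive field on the zero-padded input at this output position is [4 9 20 / 9 11 0 / 0 0 0]. Elementwise product with the kernel and sum: 4·1 + 0·1 + 0·-1 + 0·3.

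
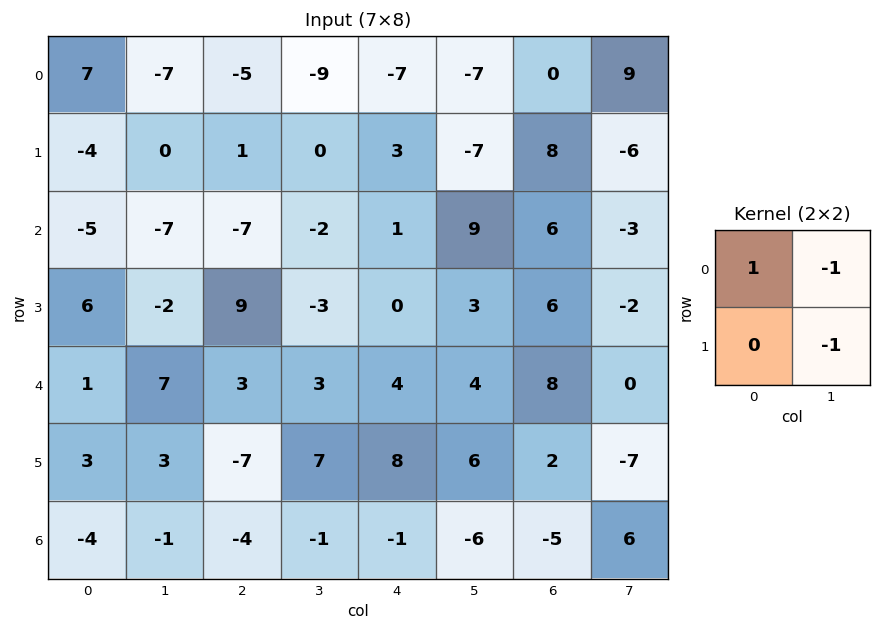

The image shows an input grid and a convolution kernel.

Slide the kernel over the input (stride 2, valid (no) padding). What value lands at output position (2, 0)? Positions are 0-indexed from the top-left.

The receptive field on the input at this output position is [1 7 / 3 3]. Elementwise product with the kernel and sum: 1·1 + 7·-1 + 3·-1.

-9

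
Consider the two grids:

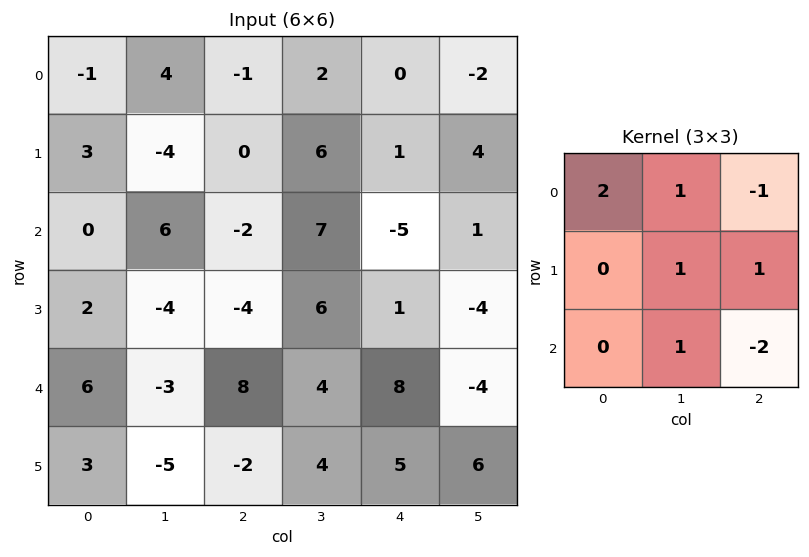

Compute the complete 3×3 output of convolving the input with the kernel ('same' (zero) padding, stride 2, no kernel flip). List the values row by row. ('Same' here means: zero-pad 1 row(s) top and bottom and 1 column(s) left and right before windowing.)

Output[0,0]: The receptive field on the zero-padded input at this output position is [0 0 0 / 0 -1 4 / 0 3 -4]. Elementwise product with the kernel and sum: 0·2 + 0·1 + 0·-1 + -1·1 + 4·1 + 3·1 + -4·-2.

14 -11 -9
23 -25 14
22 -16 14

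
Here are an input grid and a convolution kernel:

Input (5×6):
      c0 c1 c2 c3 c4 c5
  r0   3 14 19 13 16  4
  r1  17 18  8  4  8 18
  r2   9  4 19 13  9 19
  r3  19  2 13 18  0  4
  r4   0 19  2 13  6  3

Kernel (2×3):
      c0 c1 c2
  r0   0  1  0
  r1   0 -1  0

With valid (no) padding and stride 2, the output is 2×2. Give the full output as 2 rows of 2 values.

Output[0,0]: The receptive field on the input at this output position is [3 14 19 / 17 18 8]. Elementwise product with the kernel and sum: 14·1 + 18·-1.

-4 9
2 -5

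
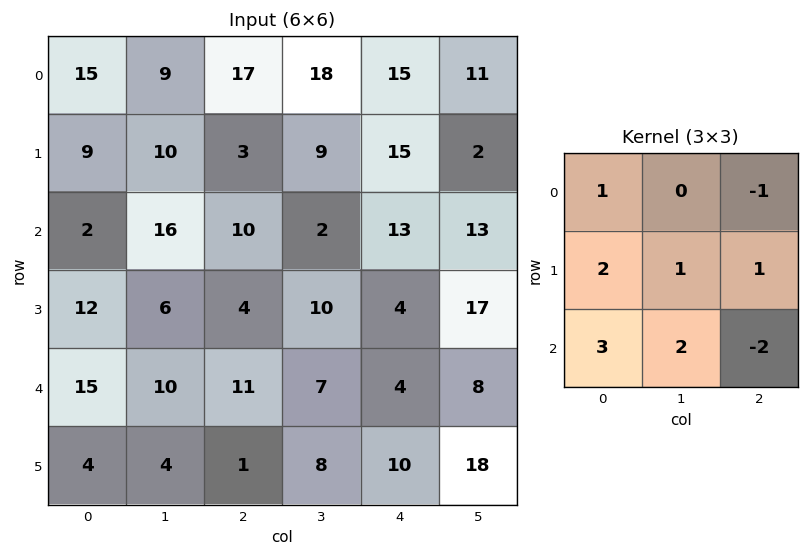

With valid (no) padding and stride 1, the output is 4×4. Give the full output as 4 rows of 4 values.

Output[0,0]: The receptive field on the input at this output position is [15 9 17 / 9 10 3 / 2 16 10]. Elementwise product with the kernel and sum: 15·1 + 17·-1 + 9·2 + 10·1 + 3·1 + 2·3 + 16·2 + 10·-2.
Output[0,1]: The receptive field on the input at this output position is [9 17 18 / 10 3 9 / 16 10 2]. Elementwise product with the kernel and sum: 9·1 + 18·-1 + 10·2 + 3·1 + 9·1 + 16·3 + 10·2 + 2·-2.

47 87 40 48
76 51 47 41
69 78 58 43
77 32 32 27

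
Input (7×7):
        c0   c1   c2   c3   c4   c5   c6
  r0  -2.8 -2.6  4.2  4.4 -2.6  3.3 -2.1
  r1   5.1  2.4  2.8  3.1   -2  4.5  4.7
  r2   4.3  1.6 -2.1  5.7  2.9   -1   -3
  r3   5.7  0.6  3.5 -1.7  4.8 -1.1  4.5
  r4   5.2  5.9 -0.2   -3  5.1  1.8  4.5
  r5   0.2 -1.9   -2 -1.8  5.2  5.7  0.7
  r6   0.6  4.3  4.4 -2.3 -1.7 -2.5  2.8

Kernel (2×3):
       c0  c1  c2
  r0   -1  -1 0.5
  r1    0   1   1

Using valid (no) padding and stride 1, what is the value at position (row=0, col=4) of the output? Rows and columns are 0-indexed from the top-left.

The receptive field on the input at this output position is [-2.6 3.3 -2.1 / -2 4.5 4.7]. Elementwise product with the kernel and sum: -2.6·-1 + 3.3·-1 + -2.1·0.5 + 4.5·1 + 4.7·1.

7.45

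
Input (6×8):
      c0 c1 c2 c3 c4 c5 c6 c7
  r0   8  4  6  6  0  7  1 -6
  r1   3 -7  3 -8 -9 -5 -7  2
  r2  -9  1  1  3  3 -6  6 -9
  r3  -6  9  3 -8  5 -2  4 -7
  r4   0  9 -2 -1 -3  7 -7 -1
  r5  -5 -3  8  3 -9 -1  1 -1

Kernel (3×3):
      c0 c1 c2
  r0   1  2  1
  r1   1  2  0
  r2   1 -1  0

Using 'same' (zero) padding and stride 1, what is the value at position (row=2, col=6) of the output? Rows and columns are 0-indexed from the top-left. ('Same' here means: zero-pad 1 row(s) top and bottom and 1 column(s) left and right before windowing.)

The receptive field on the zero-padded input at this output position is [-5 -7 2 / -6 6 -9 / -2 4 -7]. Elementwise product with the kernel and sum: -5·1 + -7·2 + 2·1 + -6·1 + 6·2 + -2·1 + 4·-1.

-17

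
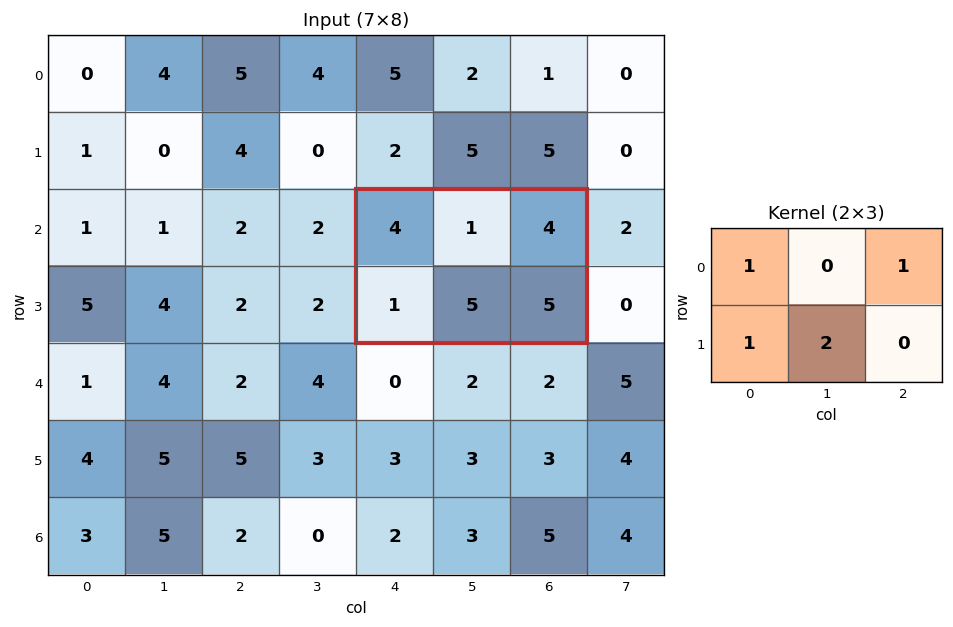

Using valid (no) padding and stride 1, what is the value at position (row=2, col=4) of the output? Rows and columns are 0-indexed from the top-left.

The receptive field on the input at this output position is [4 1 4 / 1 5 5]. Elementwise product with the kernel and sum: 4·1 + 4·1 + 1·1 + 5·2.

19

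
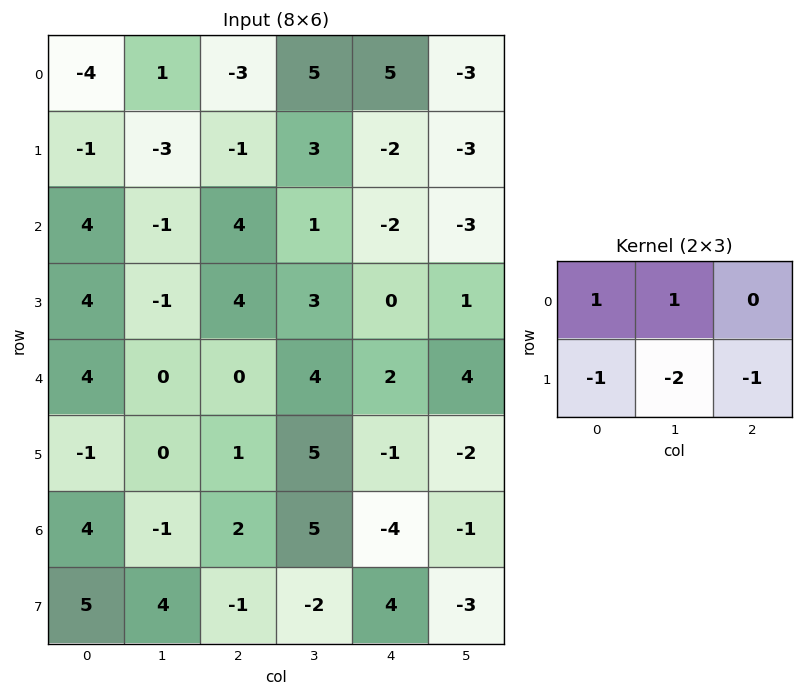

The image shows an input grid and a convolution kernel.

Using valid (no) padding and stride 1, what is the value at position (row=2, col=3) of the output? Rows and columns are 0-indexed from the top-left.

-5

The receptive field on the input at this output position is [1 -2 -3 / 3 0 1]. Elementwise product with the kernel and sum: 1·1 + -2·1 + 3·-1 + 0·-2 + 1·-1.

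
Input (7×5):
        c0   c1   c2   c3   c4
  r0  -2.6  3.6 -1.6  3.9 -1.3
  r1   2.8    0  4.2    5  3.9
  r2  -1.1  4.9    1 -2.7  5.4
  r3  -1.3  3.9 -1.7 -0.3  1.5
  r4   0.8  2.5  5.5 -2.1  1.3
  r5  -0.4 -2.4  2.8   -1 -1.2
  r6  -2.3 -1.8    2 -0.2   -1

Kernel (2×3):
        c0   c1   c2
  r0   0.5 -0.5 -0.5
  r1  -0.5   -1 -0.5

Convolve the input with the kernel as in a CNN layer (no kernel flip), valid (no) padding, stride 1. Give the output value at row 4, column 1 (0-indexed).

The receptive field on the input at this output position is [2.5 5.5 -2.1 / -2.4 2.8 -1]. Elementwise product with the kernel and sum: 2.5·0.5 + 5.5·-0.5 + -2.1·-0.5 + -2.4·-0.5 + 2.8·-1 + -1·-0.5.

-1.55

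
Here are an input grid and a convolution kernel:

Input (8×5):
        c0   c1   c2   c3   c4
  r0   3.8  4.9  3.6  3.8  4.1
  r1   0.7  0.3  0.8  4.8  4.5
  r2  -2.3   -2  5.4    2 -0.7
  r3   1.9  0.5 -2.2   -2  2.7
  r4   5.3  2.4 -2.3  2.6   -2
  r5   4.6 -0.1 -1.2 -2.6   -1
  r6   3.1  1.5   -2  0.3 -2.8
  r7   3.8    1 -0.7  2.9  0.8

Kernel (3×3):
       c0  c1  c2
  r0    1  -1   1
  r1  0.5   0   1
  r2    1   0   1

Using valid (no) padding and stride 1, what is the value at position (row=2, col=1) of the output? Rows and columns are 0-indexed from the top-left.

-2.15

The receptive field on the input at this output position is [-2 5.4 2 / 0.5 -2.2 -2 / 2.4 -2.3 2.6]. Elementwise product with the kernel and sum: -2·1 + 5.4·-1 + 2·1 + 0.5·0.5 + -2·1 + 2.4·1 + 2.6·1.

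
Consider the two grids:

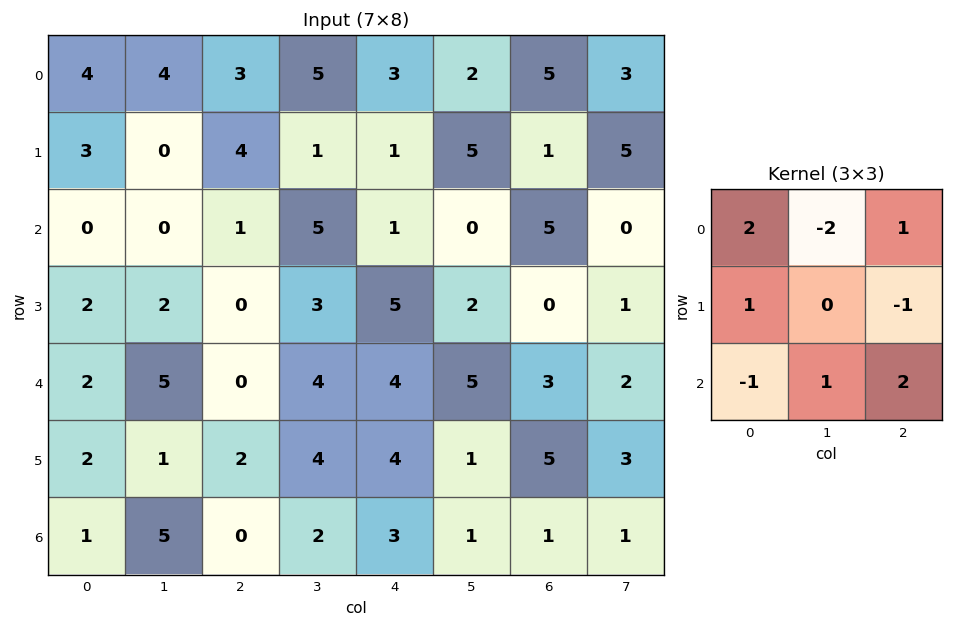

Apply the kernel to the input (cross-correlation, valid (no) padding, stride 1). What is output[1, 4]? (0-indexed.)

-14

The receptive field on the input at this output position is [1 5 1 / 1 0 5 / 5 2 0]. Elementwise product with the kernel and sum: 1·2 + 5·-2 + 1·1 + 1·1 + 5·-1 + 5·-1 + 2·1 + 0·2.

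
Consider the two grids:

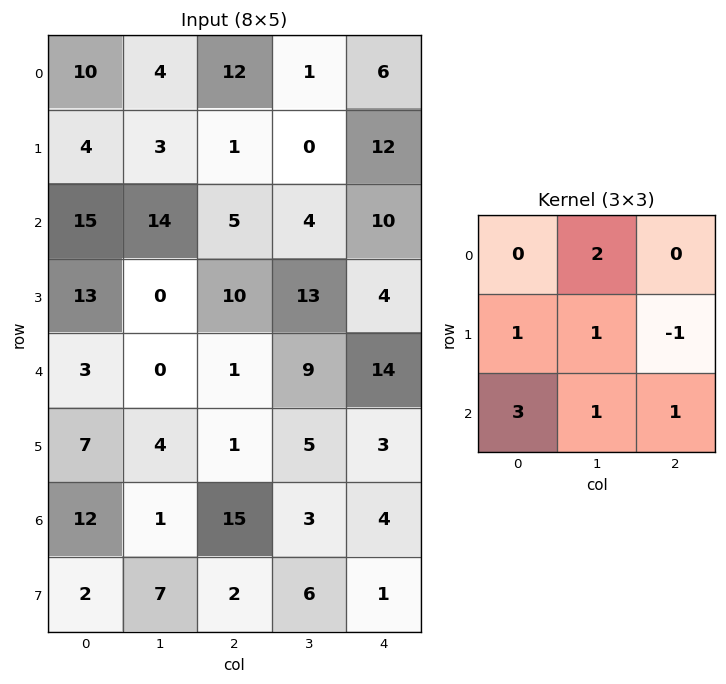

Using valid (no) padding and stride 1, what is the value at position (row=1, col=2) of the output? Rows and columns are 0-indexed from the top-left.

46

The receptive field on the input at this output position is [1 0 12 / 5 4 10 / 10 13 4]. Elementwise product with the kernel and sum: 0·2 + 5·1 + 4·1 + 10·-1 + 10·3 + 13·1 + 4·1.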